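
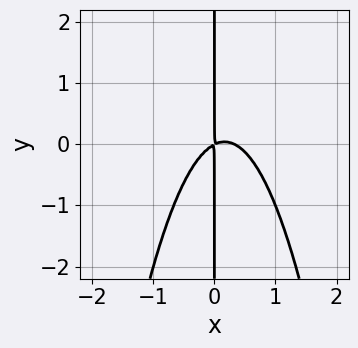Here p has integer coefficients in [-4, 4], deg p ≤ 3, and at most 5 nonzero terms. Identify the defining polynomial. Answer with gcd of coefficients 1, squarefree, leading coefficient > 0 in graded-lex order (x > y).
3*x^3 - x^2 + 2*x*y

deg p = 3. A generic line meets the curve in up to 3 points.
Checking where it meets the axes: the visible y-axis segment lies entirely on the curve.
Assembling these constraints gives the stated polynomial.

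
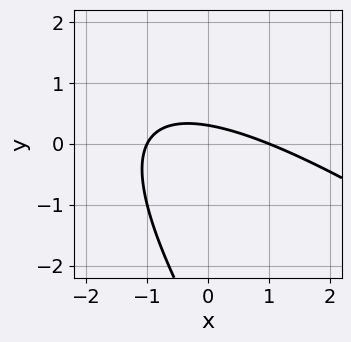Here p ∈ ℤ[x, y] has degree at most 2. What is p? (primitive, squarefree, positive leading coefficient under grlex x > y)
1. deg p = 2. No degree-1 curve has this shape.
2. Observable constraints: among the integer gridlines, it crosses the x-axis at x ∈ {-1, 1}.
3. Fitting integer coefficients to these (and the overall shape) gives p.

x^2 + 2*x*y + y^2 + 3*y - 1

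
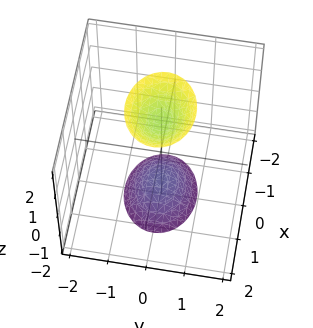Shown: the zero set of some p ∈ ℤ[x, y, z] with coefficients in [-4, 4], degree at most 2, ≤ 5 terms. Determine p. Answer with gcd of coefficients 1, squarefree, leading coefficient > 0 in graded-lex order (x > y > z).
2*x^2 + 3*y^2 - z^2 + 2

There are 2 components. They look like related sheets of one shape, so recover p as a whole.
deg p = 2. Two sheets facing apart; a quadric.
Symmetries: it's symmetric under y → −y, forcing even powers of y; mirror symmetry x ↦ −x ⇒ only even powers of x; it's symmetric under z → −z, forcing even powers of z.
Checking where it meets the axes: the surface avoids every integer x-axis point in the box; the surface avoids every integer y-axis point in the box.
Assembling these constraints gives the stated polynomial.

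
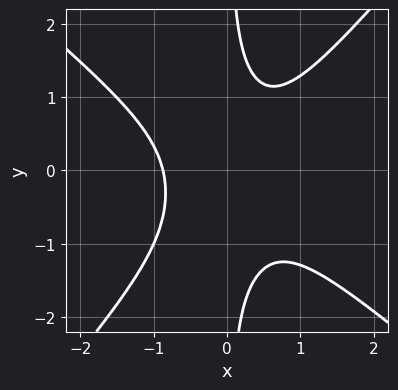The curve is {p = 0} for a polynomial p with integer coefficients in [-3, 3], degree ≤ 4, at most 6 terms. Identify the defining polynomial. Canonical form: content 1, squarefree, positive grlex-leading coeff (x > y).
3*x^3 + x^2*y - 3*x*y^2 - x*y + 2

1. Degree: no degree-2 curve has this shape, so deg p = 3.
2. Observable constraints: no y-intercept at any integer in the box.
3. Fitting integer coefficients to these (and the overall shape) gives p.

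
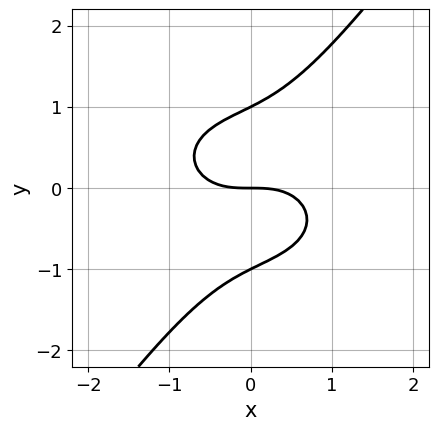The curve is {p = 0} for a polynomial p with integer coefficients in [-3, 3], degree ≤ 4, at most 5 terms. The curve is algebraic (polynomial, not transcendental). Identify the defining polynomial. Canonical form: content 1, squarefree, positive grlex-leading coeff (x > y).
First, deg p = 3. No degree-2 curve has this shape.
Next, from the axis intercepts and sections: the y-axis gridline crossings are at y ∈ {-1, 0, 1}; it meets the x-axis at x = 0 (among the integer gridlines).
Finally, the integer polynomial consistent with all of this is the stated p.

2*x^3 + 3*x*y^2 - 3*y^3 + 3*y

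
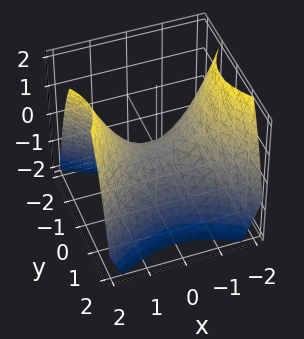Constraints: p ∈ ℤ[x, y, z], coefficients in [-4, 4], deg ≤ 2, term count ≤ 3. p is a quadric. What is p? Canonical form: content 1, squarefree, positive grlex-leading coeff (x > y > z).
1. deg p = 2.
2. Symmetries: the y ↦ −y reflection is a symmetry, so y appears only in even powers; the x ↦ −x reflection is a symmetry, so x appears only in even powers.
3. Against the integer gridlines: one x-axis crossing is at x = 0; it meets the z-axis at z = 0 (among the integer gridlines).
4. Putting this together gives p.

2*x^2 - 3*y^2 - 3*z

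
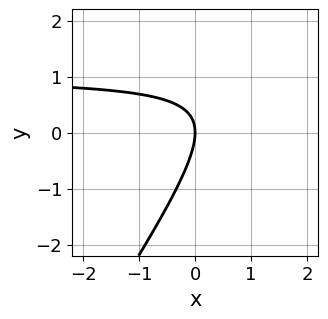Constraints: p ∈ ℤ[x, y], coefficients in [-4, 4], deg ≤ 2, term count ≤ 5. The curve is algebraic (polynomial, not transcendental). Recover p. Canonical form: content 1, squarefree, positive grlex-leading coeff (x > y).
3*x*y - 2*y^2 - 3*x

(a) deg p = 2. No degree-1 curve has this shape.
(b) Checking where it meets the axes: it crosses the x-axis at the gridline x = 0; one y-axis crossing is at y = 0.
(c) Assembling these constraints gives the stated polynomial.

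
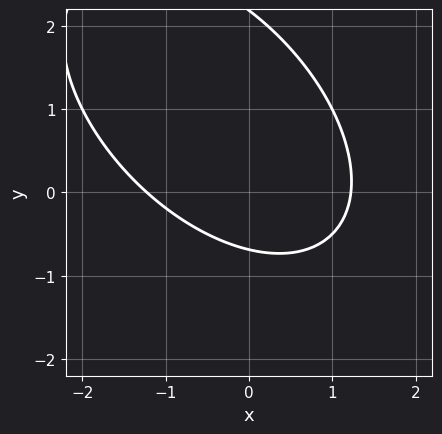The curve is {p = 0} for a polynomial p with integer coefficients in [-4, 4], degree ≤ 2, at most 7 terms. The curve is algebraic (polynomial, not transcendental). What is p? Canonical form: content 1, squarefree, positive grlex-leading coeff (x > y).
2*x^2 + 2*x*y + 2*y^2 - 3*y - 3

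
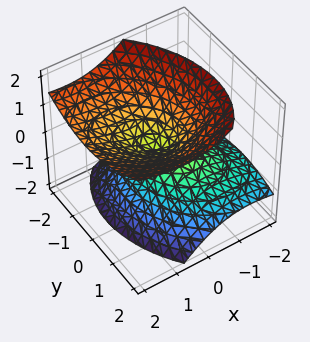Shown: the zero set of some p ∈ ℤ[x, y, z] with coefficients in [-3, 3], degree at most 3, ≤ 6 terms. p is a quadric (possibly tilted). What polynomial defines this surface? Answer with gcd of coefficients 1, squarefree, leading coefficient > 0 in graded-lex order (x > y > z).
2*x^2 + x*y - 3*x*z + 2*y^2 - 3*z^2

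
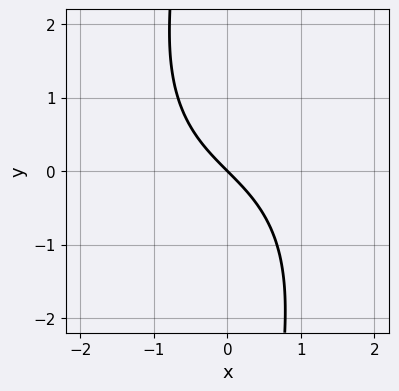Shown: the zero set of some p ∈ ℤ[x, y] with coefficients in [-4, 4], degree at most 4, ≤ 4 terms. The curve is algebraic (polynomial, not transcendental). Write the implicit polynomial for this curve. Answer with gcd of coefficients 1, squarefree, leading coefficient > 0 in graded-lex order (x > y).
x^3 + x*y^2 + 3*x + 3*y

First, degree: a generic line meets the curve in up to 3 points, so deg p = 3.
Then, checking where it meets the axes: it meets the y-axis at y = 0 (among the integer gridlines); one x-axis crossing is at x = 0.
Finally, the integer polynomial consistent with all of this is the stated p.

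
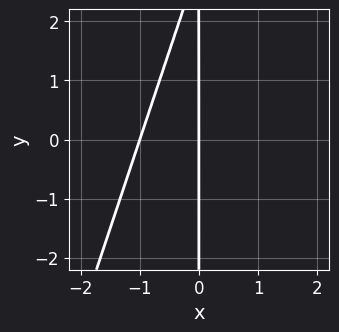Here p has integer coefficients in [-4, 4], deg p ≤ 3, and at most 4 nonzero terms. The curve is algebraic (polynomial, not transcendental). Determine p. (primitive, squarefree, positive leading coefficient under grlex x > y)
3*x^2 - x*y + 3*x

Degree: a generic line meets the curve in up to 2 points, so deg p = 2.
From the visible intercepts: among the integer gridlines, it crosses the x-axis at x ∈ {-1, 0}; the visible y-axis segment lies entirely on the curve.
These observations pin down the coefficients.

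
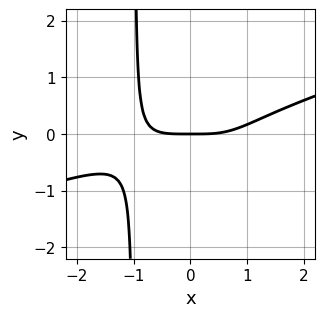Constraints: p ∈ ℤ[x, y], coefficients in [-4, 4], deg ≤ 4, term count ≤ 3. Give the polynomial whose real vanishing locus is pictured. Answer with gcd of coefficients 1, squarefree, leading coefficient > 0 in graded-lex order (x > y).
x^4 - 3*x^3*y - 3*y

First, the degree is 4 — a generic line meets the curve in up to 4 points.
Then, from the visible intercepts: it meets the y-axis at y = 0 (among the integer gridlines); it crosses the x-axis at the gridline x = 0.
Finally, fitting integer coefficients to these (and the overall shape) gives p.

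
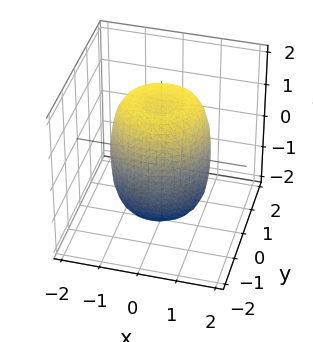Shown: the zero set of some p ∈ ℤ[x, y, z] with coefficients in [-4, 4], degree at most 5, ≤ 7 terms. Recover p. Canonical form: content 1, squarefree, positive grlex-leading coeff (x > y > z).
1. The degree is 4 — a generic line meets the surface in up to 4 points.
2. Symmetries: the surface is invariant under rotation about z: p = q(x² + y², z).
3. From the visible intercepts: a circular section at z = 0 has radius between 1 and 2.
4. Putting this together gives p.

2*x^4 + 4*x^2*y^2 + 2*y^4 - 2*x^2 - 2*y^2 + z^2 - 2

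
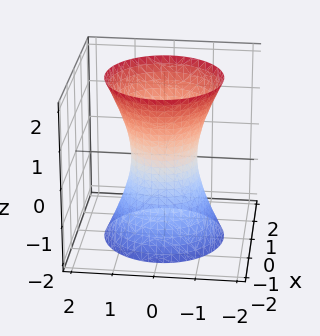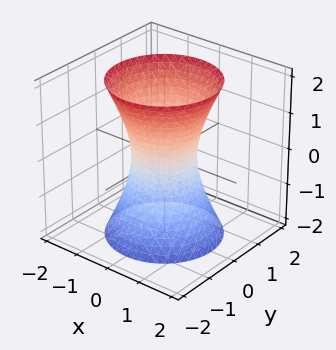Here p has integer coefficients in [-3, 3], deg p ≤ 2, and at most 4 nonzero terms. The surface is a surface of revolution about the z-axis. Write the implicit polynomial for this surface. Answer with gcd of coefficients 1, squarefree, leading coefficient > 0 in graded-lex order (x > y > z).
1. deg p = 2. A generic line meets the surface in up to 2 points.
2. Symmetries: every cross-section ⟂ z is a circle, so x, y appear only via x² + y².
3. Checking where it meets the axes: a circular section at z = -2 has radius between 1 and 2; no z-intercept at any integer in the box.
4. Assembling these constraints gives the stated polynomial.

3*x^2 + 3*y^2 - z^2 - 2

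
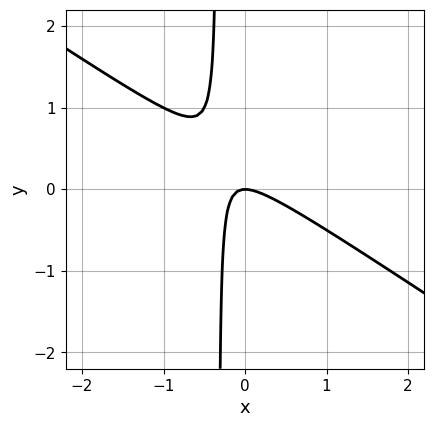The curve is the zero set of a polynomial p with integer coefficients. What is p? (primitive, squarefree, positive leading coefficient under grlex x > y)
1. The degree is 2 — a generic line meets the curve in up to 2 points.
2. From the axis intercepts and sections: one x-axis crossing is at x = 0; one y-axis crossing is at y = 0.
3. Solving for integer coefficients yields p as stated.

2*x^2 + 3*x*y + y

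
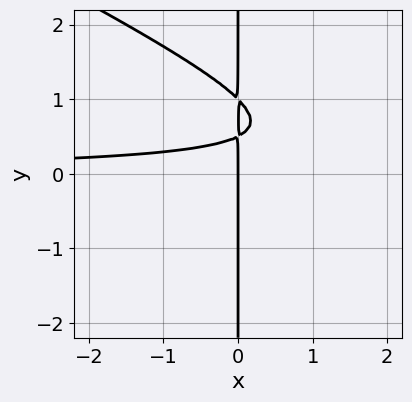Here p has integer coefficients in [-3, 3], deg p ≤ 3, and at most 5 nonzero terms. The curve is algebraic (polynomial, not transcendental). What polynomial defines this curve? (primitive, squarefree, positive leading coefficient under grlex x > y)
x^2*y + 2*x*y^2 - 3*x*y + x

1. deg p = 3. The shape is more complex than any degree-2 curve.
2. From the visible intercepts: the visible y-axis segment lies entirely on the curve; one x-axis crossing is at x = 0.
3. These observations pin down the coefficients.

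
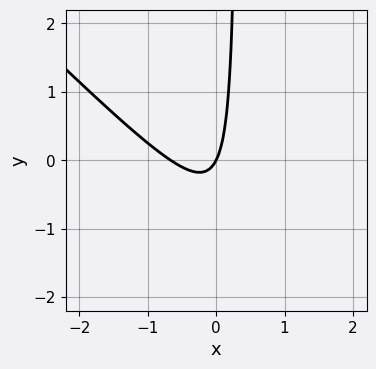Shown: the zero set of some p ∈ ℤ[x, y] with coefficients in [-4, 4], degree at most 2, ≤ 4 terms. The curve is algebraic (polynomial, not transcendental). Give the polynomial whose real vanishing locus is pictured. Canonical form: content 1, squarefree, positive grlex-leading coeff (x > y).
3*x^2 + 3*x*y + 2*x - y

First, deg p = 2.
Then, observable constraints: it meets the x-axis at x = 0 (among the integer gridlines); it meets the y-axis at y = 0 (among the integer gridlines).
Finally, these observations pin down the coefficients.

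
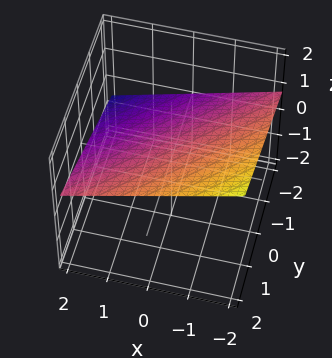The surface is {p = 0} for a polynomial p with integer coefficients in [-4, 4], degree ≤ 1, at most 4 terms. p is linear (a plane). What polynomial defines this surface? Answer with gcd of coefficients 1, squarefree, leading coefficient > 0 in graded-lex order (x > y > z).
1. deg p = 1.
2. Observable constraints: it meets the y-axis at y = -2 (among the integer gridlines); it crosses the x-axis at the gridline x = 2.
3. The integer polynomial consistent with all of this is the stated p.

x - y + 3*z - 2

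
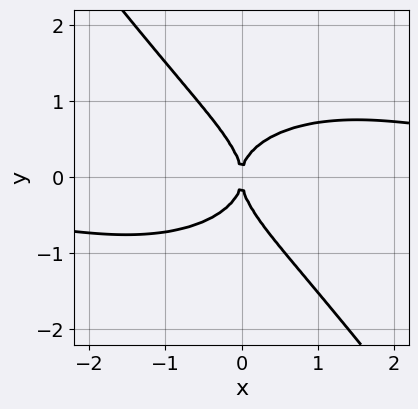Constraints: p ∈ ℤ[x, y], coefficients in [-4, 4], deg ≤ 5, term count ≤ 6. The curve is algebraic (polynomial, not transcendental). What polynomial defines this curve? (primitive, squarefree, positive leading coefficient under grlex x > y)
(a) deg p = 4.
(b) Reading off the gridlines: it crosses the y-axis at the gridline y = 0; it crosses the x-axis at the gridline x = 0.
(c) Together with the visible shape, these determine p as stated.

x^3*y + 2*x*y^3 + 2*y^4 - 2*x^2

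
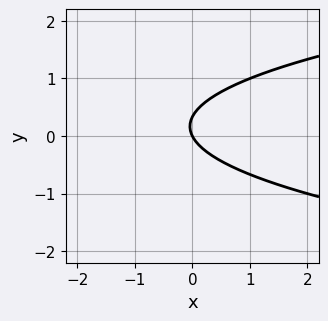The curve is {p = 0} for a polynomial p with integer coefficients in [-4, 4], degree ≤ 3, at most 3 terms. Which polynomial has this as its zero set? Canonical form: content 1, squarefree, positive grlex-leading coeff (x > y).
3*y^2 - 2*x - y

First, degree: no degree-1 curve has this shape, so deg p = 2.
Then, from the visible intercepts: it meets the x-axis at x = 0 (among the integer gridlines); one y-axis crossing is at y = 0.
Finally, the integer polynomial consistent with all of this is the stated p.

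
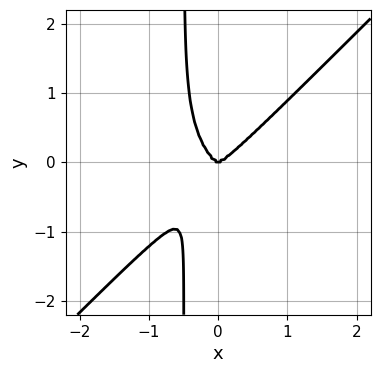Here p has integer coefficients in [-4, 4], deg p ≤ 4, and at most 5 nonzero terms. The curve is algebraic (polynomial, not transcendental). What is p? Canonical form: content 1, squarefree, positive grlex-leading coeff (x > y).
The degree is 4 — the shape is more complex than any degree-3 curve.
Against the integer gridlines: it meets the y-axis at y = 0 (among the integer gridlines); it crosses the x-axis at the gridline x = 0.
Together with the visible shape, these determine p as stated.

3*x^4 - x^3*y - 2*x*y^3 - y^3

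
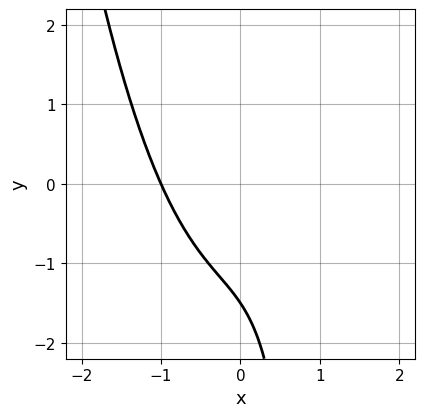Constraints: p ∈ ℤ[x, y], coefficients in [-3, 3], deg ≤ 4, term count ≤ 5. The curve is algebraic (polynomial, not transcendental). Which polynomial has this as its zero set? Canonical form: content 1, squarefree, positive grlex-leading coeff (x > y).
3*x^3 - 2*x*y + 2*y + 3

First, deg p = 3.
Next, reading off the gridlines: it crosses the x-axis at the gridline x = -1.
Finally, solving for integer coefficients yields p as stated.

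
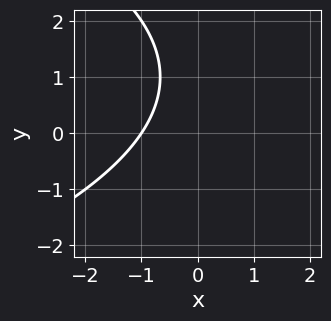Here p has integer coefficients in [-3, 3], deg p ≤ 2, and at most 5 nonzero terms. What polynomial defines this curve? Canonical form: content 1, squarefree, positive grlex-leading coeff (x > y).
(a) The degree is 2 — a generic line meets the curve in up to 2 points.
(b) Observable constraints: it meets the x-axis at x = -1 (among the integer gridlines); no y-intercept at any integer in the box.
(c) Solving for integer coefficients yields p as stated.

y^2 + 3*x - 2*y + 3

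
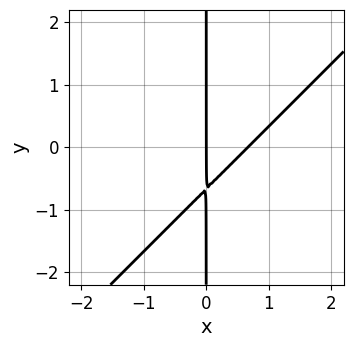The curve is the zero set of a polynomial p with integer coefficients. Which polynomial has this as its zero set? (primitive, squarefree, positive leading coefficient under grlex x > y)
First, the degree is 2 — no degree-1 curve has this shape.
Then, observable constraints: it meets the x-axis at x = 0 (among the integer gridlines); the visible y-axis segment lies entirely on the curve.
Finally, matching integer coefficients to the picture gives p.

3*x^2 - 3*x*y - 2*x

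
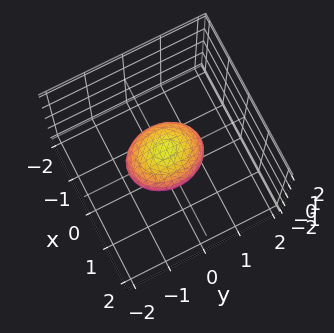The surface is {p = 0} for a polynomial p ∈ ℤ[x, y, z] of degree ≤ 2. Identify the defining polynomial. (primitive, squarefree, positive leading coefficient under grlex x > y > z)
3*x^2 + 2*y^2 + 3*z^2 - 2

The degree is 2 — a closed, bounded, convex surface; a quadric.
Symmetries: mirror symmetry z ↦ −z ⇒ only even powers of z; mirror symmetry x ↦ −x ⇒ only even powers of x; mirror symmetry y ↦ −y ⇒ only even powers of y.
Checking where it meets the axes: among the integer gridlines, it crosses the y-axis at y ∈ {-1, 1}.
Together with the visible shape, these determine p as stated.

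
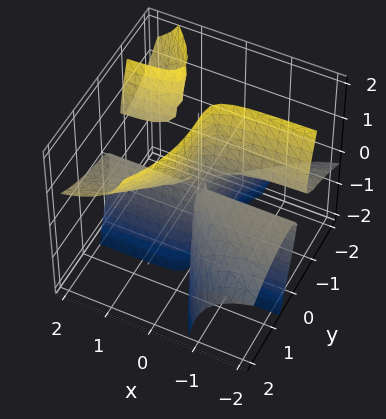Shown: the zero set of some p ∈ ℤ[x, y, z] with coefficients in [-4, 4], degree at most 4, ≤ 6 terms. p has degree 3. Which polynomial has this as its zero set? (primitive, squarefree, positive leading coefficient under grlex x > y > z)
3*x*y*z + x*z^2 - y^3 - x*y

(a) There are 2 components. Treating them together as one polynomial.
(b) deg p = 3. A generic line meets the surface in up to 3 points.
(c) Checking where it meets the axes: every point of the x-axis in the box is on the surface; one y-axis crossing is at y = 0; the visible z-axis segment lies entirely on the surface.
(d) Together with the visible shape, these determine p as stated.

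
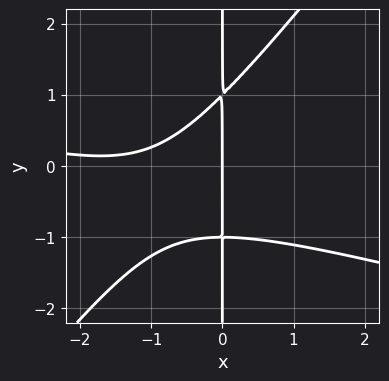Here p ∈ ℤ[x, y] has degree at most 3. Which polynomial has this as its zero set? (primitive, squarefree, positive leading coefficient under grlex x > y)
x^3 + 3*x^2*y - 3*x*y^2 + 3*x^2 + 3*x

The degree is 3 — the shape is more complex than any degree-2 curve.
Observable constraints: one x-axis crossing is at x = 0; the visible y-axis segment lies entirely on the curve.
Assembling these constraints gives the stated polynomial.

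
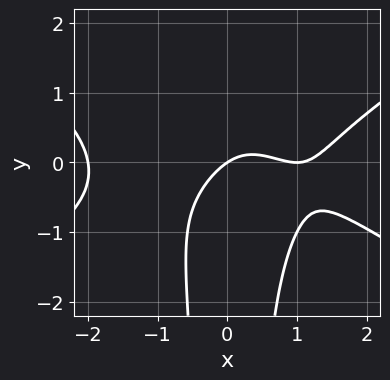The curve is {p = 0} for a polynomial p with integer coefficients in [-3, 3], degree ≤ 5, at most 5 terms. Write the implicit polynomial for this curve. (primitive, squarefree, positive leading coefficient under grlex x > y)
x^4 - 3*x^2*y^2 - 3*x^2 + 2*x - 3*y

(a) The degree is 4 — a generic line meets the curve in up to 4 points.
(b) Checking where it meets the axes: it crosses the y-axis at the gridline y = 0; among the integer gridlines, it crosses the x-axis at x ∈ {-2, 0, 1}.
(c) Matching integer coefficients to the picture gives p.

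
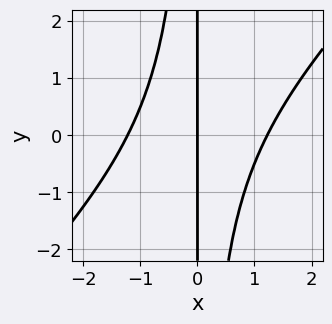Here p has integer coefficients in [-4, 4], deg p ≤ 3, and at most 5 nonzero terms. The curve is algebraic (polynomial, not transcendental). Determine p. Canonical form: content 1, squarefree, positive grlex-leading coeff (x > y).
2*x^3 - 2*x^2*y - 3*x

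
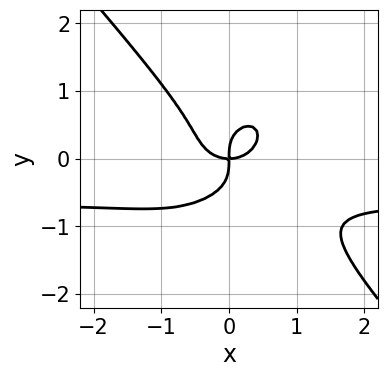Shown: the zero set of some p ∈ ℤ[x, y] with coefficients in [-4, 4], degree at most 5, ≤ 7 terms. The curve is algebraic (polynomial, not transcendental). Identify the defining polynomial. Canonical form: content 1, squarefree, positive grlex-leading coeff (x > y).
First, degree: the shape is more complex than any degree-3 curve, so deg p = 4.
Next, against the integer gridlines: one y-axis crossing is at y = 0; it crosses the x-axis at the gridline x = 0.
Finally, these observations pin down the coefficients.

3*x^3*y + x*y^3 + 3*y^4 + 2*x^3 - 2*x*y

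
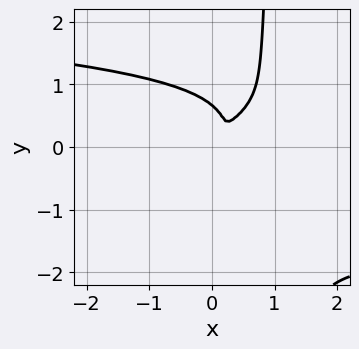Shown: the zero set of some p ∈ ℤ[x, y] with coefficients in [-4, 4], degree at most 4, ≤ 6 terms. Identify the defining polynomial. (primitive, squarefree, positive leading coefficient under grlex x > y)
3*x*y^3 - 3*y^3 + 2*x^2 - 3*x*y + 2*y^2

1. Degree: no degree-3 curve has this shape, so deg p = 4.
2. Putting this together gives p.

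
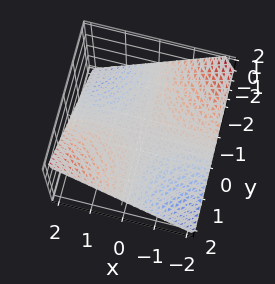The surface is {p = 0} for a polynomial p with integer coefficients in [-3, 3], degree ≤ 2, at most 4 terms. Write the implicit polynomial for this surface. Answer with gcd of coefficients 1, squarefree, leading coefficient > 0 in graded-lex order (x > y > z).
deg p = 2.
From the visible intercepts: every point of the y-axis in the box is on the surface; the visible x-axis segment lies entirely on the surface; it meets the z-axis at z = 0 (among the integer gridlines).
Solving for integer coefficients yields p as stated.

x*y - 2*z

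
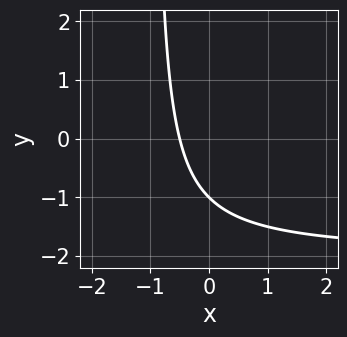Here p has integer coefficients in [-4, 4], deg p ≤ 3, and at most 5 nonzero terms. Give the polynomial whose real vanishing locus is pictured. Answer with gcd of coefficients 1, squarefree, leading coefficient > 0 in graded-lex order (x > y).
x*y + 2*x + y + 1

(a) The degree is 2 — a generic line meets the curve in up to 2 points.
(b) Reading off the gridlines: one y-axis crossing is at y = -1.
(c) Fitting integer coefficients to these (and the overall shape) gives p.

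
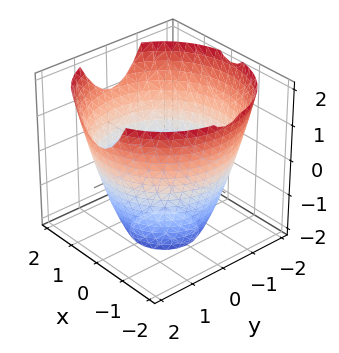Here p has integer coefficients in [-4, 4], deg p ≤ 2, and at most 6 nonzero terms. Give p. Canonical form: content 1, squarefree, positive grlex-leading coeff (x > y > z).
x^2 + y^2 - z - 3

First, degree: the shape is more complex than any degree-1 surface, so deg p = 2.
Then, symmetry: the surface is invariant under rotation about z: p = q(x² + y², z).
Next, from the axis intercepts and sections: a circular section at z = 0 has radius between 1 and 2; no z-intercept at any integer in the box.
Finally, these observations pin down the coefficients.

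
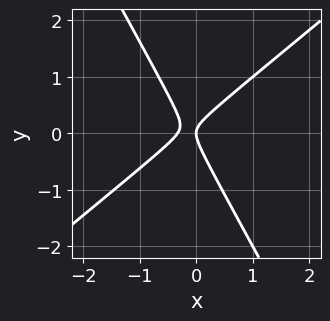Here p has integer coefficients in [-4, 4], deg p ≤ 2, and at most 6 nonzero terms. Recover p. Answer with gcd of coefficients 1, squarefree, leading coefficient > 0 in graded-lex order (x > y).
3*x^2 - 2*x*y - 2*y^2 + x

1. deg p = 2. No degree-1 curve has this shape.
2. Observable constraints: it crosses the x-axis at the gridline x = 0; it crosses the y-axis at the gridline y = 0.
3. Solving for integer coefficients yields p as stated.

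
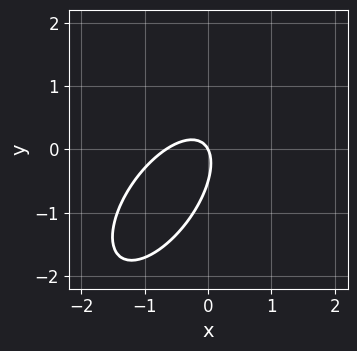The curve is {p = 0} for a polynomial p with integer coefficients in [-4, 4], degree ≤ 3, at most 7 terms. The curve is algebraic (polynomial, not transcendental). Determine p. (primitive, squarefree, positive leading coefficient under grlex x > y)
3*x^2 - 3*x*y + 2*y^2 + 2*x + y

(a) Degree: the shape is more complex than any degree-1 curve, so deg p = 2.
(b) Reading off the gridlines: it crosses the x-axis at the gridline x = 0; it meets the y-axis at y = 0 (among the integer gridlines).
(c) Matching integer coefficients to the picture gives p.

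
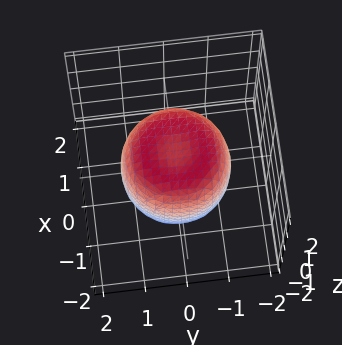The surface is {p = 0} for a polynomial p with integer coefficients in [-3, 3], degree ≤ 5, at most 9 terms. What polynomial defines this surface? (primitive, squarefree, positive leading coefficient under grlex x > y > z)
First, the degree is 4 — no degree-3 surface has this shape.
Next, by symmetry, the z-axis is an axis of rotation, so x and y enter only as x² + y².
Then, observable constraints: a circular section at z = -1 has radius exactly 1; the z-axis gridline crossings are at z ∈ {-1, 1}.
Finally, matching integer coefficients to the picture gives p.

x^4 + 2*x^2*y^2 + y^4 - x^2 - y^2 + z^2 - 1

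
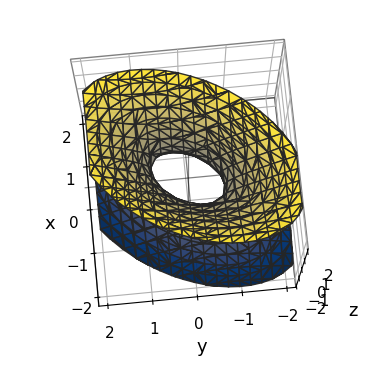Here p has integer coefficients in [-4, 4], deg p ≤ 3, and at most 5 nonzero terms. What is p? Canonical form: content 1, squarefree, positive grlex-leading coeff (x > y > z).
3*x^2 - 2*x*y + 2*y^2 - 2*z^2 - 1

(a) Degree: no degree-1 surface has this shape, so deg p = 2.
(b) Checking where it meets the axes: it misses every integer gridline on the z-axis.
(c) Fitting integer coefficients to these (and the overall shape) gives p.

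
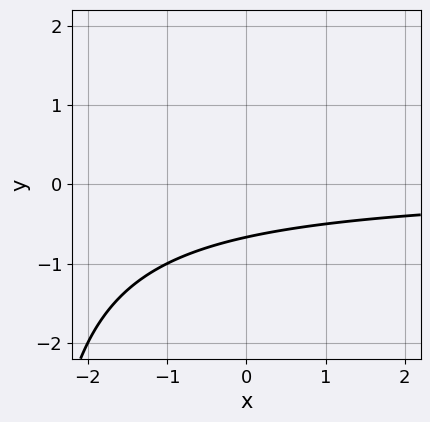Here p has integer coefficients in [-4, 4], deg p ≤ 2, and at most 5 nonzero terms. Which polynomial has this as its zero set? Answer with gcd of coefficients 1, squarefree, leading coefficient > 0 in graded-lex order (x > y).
First, the degree is 2 — a generic line meets the curve in up to 2 points.
Then, from the axis intercepts and sections: it misses every integer gridline on the x-axis.
Finally, putting this together gives p.

x*y + 3*y + 2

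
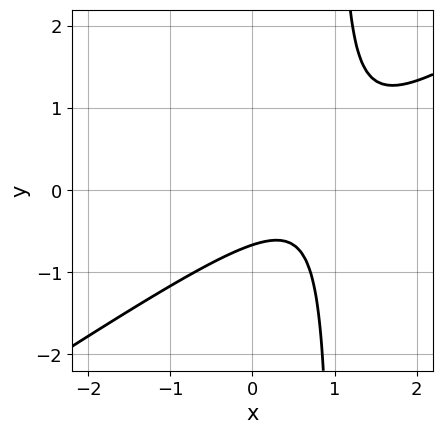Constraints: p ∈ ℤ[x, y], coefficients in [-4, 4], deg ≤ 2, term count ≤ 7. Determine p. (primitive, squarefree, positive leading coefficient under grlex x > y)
1. Degree: no degree-1 curve has this shape, so deg p = 2.
2. Observable constraints: the curve avoids every integer x-axis point in the box.
3. Matching integer coefficients to the picture gives p.

2*x^2 - 3*x*y - 3*x + 3*y + 2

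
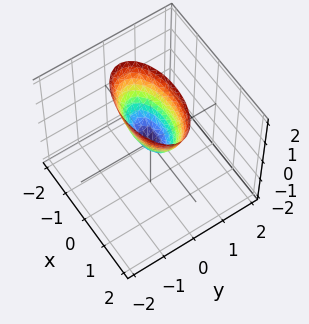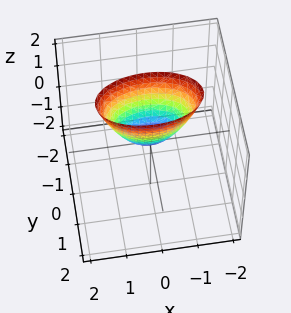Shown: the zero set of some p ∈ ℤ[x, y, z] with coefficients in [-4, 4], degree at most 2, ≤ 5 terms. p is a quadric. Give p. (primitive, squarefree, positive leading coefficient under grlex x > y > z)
First, deg p = 2. A single bowl opening along one axis; a quadric.
Next, symmetries: it's symmetric under y → −y, forcing even powers of y; mirror symmetry x ↦ −x ⇒ only even powers of x.
Next, reading off the gridlines: one z-axis crossing is at z = 0; one y-axis crossing is at y = 0.
Finally, the integer polynomial consistent with all of this is the stated p.

x^2 + 3*y^2 - z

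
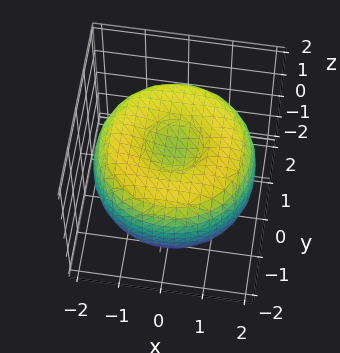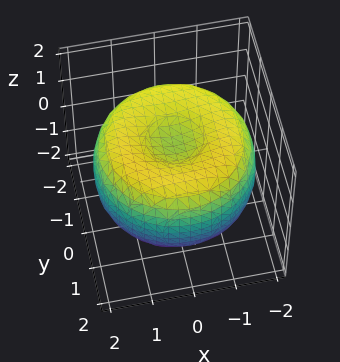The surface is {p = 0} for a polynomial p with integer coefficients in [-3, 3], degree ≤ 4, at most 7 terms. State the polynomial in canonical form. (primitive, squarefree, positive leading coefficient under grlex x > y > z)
1. The degree is 4 — the shape is more complex than any degree-3 surface.
2. Symmetry: the surface is invariant under rotation about z: p = q(x² + y², z).
3. Observable constraints: a circular section at z = -1 has radius between 0 and 1.
4. Fitting integer coefficients to these (and the overall shape) gives p.

x^4 + 2*x^2*y^2 + y^4 - 3*x^2 - 3*y^2 + 3*z^2 - 2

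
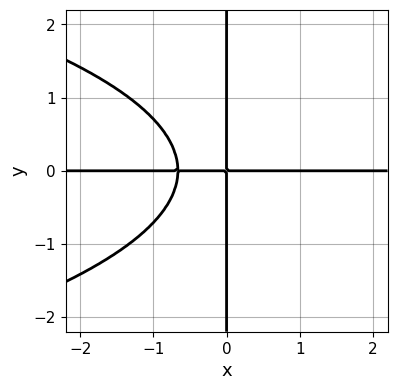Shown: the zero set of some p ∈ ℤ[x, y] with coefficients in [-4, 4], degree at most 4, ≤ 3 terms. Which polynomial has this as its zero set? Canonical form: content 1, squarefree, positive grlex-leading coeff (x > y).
2*x*y^3 + 3*x^2*y + 2*x*y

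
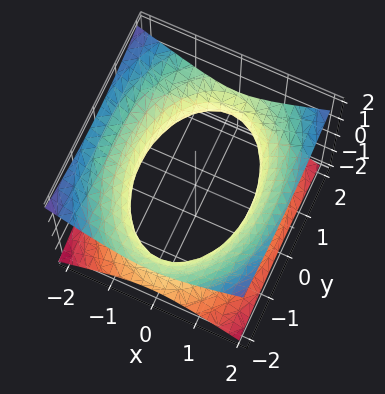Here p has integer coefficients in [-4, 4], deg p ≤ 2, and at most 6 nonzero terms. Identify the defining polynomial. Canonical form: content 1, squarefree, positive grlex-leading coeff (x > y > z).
2*x^2 + y^2 - 3*z^2 - 3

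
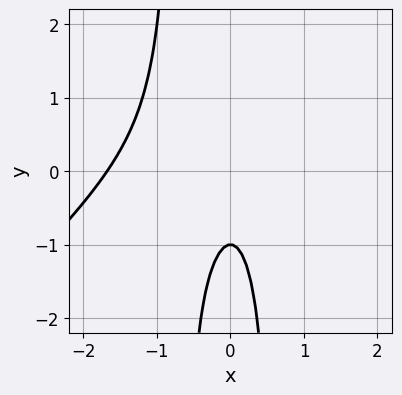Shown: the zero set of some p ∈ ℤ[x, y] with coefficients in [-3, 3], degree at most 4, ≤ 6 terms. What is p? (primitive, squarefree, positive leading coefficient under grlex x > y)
2*x^3 - 2*x^2*y + 3*x^2 + y + 1

First, the degree is 3 — no degree-2 curve has this shape.
Then, from the visible intercepts: one y-axis crossing is at y = -1.
Finally, solving for integer coefficients yields p as stated.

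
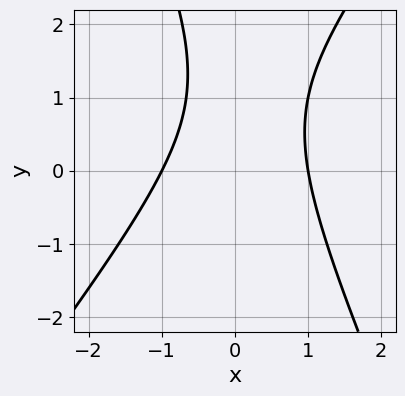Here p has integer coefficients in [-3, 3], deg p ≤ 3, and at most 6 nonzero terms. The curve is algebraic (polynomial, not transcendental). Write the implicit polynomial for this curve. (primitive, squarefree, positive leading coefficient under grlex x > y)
3*x^2 - x*y - y^2 + 2*y - 3

First, degree: the shape is more complex than any degree-1 curve, so deg p = 2.
Next, from the axis intercepts and sections: no y-intercept at any integer in the box; the x-axis gridline crossings are at x ∈ {-1, 1}.
Finally, these observations pin down the coefficients.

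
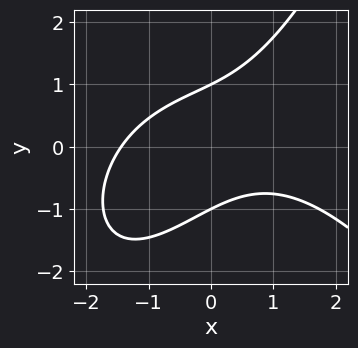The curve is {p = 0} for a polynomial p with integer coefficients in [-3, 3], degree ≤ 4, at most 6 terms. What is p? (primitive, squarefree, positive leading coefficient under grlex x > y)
Degree: a generic line meets the curve in up to 3 points, so deg p = 3.
Checking where it meets the axes: among the integer gridlines, it crosses the y-axis at y ∈ {-1, 1}.
The integer polynomial consistent with all of this is the stated p.

x^3 + 3*x*y - 3*y^2 + 3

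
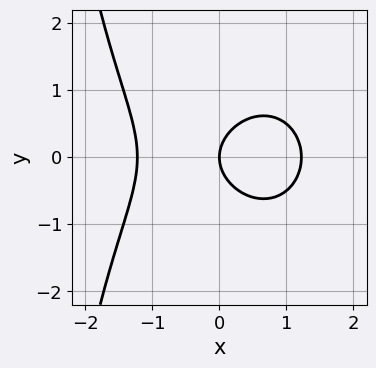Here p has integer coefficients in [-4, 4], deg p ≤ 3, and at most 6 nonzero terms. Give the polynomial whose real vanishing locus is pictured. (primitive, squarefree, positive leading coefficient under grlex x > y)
The degree is 3 — a generic line meets the curve in up to 3 points.
Symmetries: it's symmetric under y → −y, forcing even powers of y.
Against the integer gridlines: one x-axis crossing is at x = 0; one y-axis crossing is at y = 0.
The integer polynomial consistent with all of this is the stated p.

2*x^3 + x*y^2 + 3*y^2 - 3*x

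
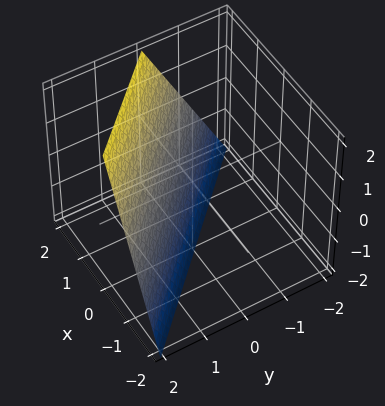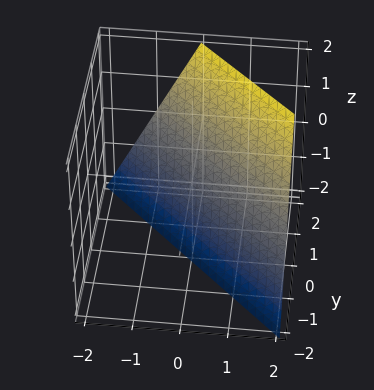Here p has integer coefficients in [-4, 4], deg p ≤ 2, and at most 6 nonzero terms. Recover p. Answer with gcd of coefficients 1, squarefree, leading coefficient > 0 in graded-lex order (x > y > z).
(a) deg p = 1.
(b) From the axis intercepts and sections: it meets the z-axis at z = -2 (among the integer gridlines); it crosses the x-axis at the gridline x = 1; one y-axis crossing is at y = 1.
(c) Putting this together gives p.

2*x + 2*y - z - 2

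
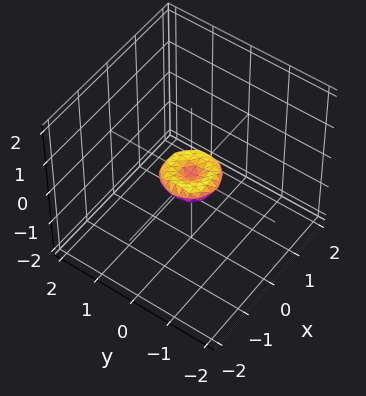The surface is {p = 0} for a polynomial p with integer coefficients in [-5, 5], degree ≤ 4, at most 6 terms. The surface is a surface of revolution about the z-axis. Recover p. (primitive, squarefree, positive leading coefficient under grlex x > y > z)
(a) The degree is 4 — no degree-3 surface has this shape.
(b) Symmetries: rotational symmetry about the z-axis ⇒ p depends on x, y only through x² + y².
(c) Observable constraints: a circular section at z = 0 has radius between 0 and 1; it crosses the z-axis at the gridline z = 0.
(d) Solving for integer coefficients yields p as stated.

2*x^4 + 4*x^2*y^2 + 2*y^4 - x^2 - y^2 + 3*z^2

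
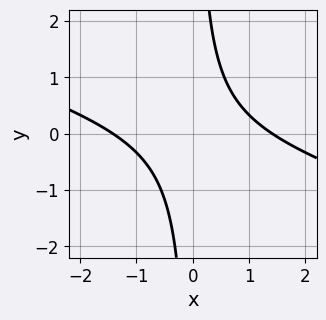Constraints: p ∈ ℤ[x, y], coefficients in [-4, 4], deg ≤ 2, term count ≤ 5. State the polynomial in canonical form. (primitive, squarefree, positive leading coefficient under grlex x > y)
The degree is 2 — a generic line meets the curve in up to 2 points.
From the visible intercepts: it misses every integer gridline on the y-axis.
Together with the visible shape, these determine p as stated.

x^2 + 3*x*y - 2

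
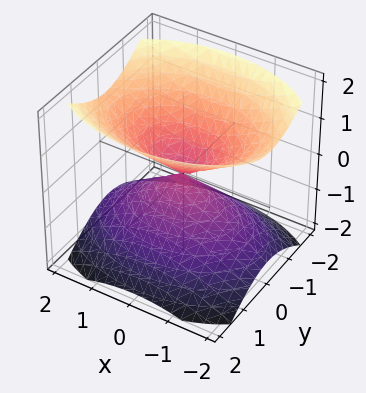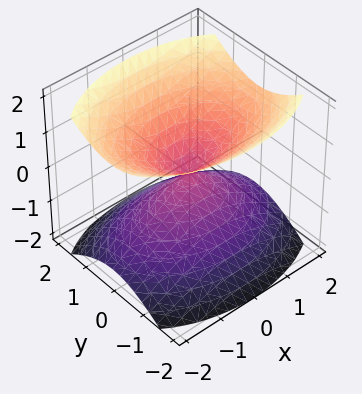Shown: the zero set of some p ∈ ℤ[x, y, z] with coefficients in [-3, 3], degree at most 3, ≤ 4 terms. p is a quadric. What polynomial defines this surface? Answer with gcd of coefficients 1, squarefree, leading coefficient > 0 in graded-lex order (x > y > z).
There are 2 components.
The degree is 2 — a double cone through the origin; a quadric.
Symmetries: mirror symmetry z ↦ −z ⇒ only even powers of z; it's symmetric under y → −y, forcing even powers of y; it's symmetric under x → −x, forcing even powers of x.
From the axis intercepts and sections: it crosses the x-axis at the gridline x = 0; it meets the z-axis at z = 0 (among the integer gridlines); one y-axis crossing is at y = 0.
Fitting integer coefficients to these (and the overall shape) gives p.

x^2 + 2*y^2 - 2*z^2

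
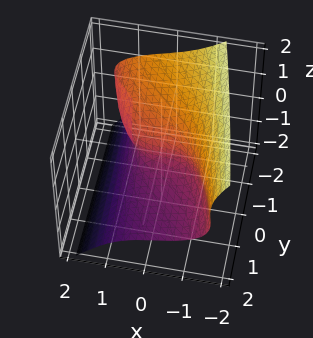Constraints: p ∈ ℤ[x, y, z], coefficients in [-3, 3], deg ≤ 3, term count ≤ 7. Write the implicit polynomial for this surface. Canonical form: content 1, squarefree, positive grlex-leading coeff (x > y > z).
x^3 + 3*x*z^2 + 3*z^3 + y*z + 2*y

1. The degree is 3 — a generic line meets the surface in up to 3 points.
2. Against the integer gridlines: it meets the z-axis at z = 0 (among the integer gridlines); it meets the x-axis at x = 0 (among the integer gridlines); one y-axis crossing is at y = 0.
3. Together with the visible shape, these determine p as stated.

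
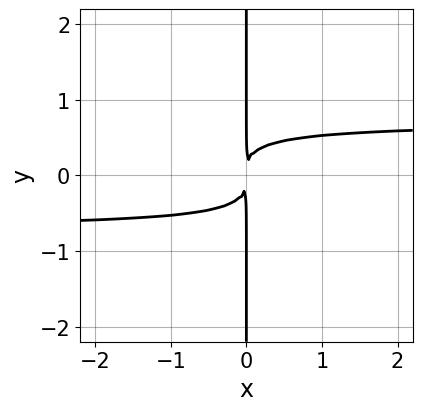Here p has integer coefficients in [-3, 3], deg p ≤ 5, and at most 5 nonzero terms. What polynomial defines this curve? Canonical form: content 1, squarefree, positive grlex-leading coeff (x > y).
2*x^2*y^2 + 3*x*y^3 - x^2

1. Degree: no degree-3 curve has this shape, so deg p = 4.
2. Checking where it meets the axes: the visible y-axis segment lies entirely on the curve.
3. The integer polynomial consistent with all of this is the stated p.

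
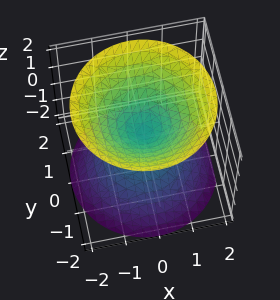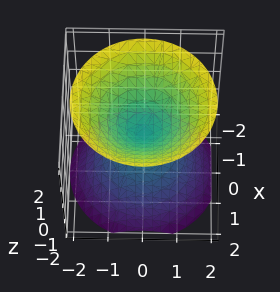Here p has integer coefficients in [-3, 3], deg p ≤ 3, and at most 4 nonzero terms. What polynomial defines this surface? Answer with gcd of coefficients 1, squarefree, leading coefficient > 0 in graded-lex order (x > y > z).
First, there are 2 components. They look like related sheets of one shape, so recover p as a whole.
Next, deg p = 2. A double cone through the origin; a quadric.
Then, by symmetry, every cross-section ⟂ z is a circle, so x, y appear only via x² + y²; the z ↦ −z reflection is a symmetry, so z appears only in even powers.
Next, from the visible intercepts: it meets the x-axis at x = 0 (among the integer gridlines); a circular section at z = -1 has radius exactly 1.
Finally, putting this together gives p.

x^2 + y^2 - z^2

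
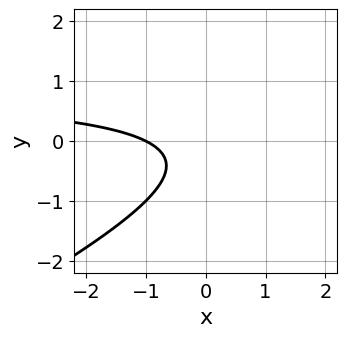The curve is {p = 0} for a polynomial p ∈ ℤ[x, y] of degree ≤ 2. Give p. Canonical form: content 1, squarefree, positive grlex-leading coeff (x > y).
x*y - 2*y^2 - x - y - 1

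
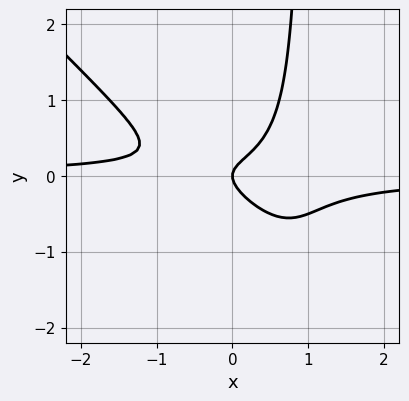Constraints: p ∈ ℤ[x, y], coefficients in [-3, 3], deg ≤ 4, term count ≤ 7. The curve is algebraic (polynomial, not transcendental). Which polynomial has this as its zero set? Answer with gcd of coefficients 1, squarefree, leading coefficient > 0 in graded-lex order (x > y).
(a) The degree is 3 — the shape is more complex than any degree-2 curve.
(b) From the visible intercepts: it crosses the x-axis at the gridline x = 0; it meets the y-axis at y = 0 (among the integer gridlines).
(c) Fitting integer coefficients to these (and the overall shape) gives p.

3*x^2*y + 3*x*y^2 - x*y - 3*y^2 + x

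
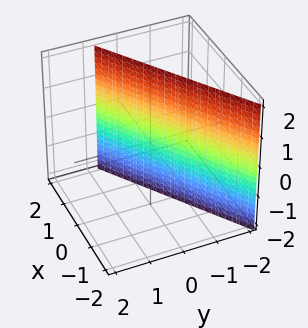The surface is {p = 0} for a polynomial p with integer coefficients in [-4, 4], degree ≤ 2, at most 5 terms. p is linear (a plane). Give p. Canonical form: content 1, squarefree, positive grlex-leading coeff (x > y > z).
2*x - 3*y - 2

1. The degree is 1 — every cross-section is a straight line — this is a plane.
2. Checking where it meets the axes: no z-intercept at any integer in the box; it crosses the x-axis at the gridline x = 1.
3. Matching integer coefficients to the picture gives p.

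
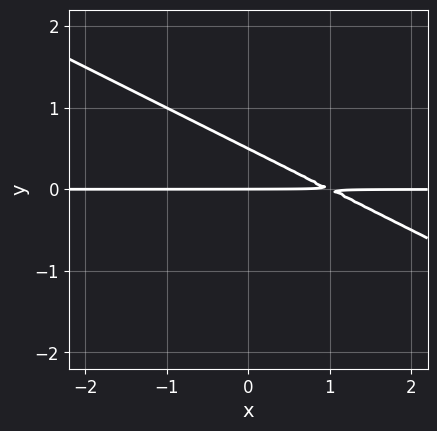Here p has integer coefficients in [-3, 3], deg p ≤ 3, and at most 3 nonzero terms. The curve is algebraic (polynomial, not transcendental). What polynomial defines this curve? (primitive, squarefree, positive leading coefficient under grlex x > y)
x*y + 2*y^2 - y

deg p = 2. A generic line meets the curve in up to 2 points.
Observable constraints: the visible x-axis segment lies entirely on the curve; it crosses the y-axis at the gridline y = 0.
Matching integer coefficients to the picture gives p.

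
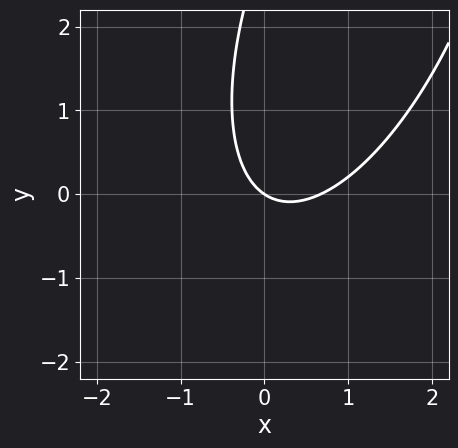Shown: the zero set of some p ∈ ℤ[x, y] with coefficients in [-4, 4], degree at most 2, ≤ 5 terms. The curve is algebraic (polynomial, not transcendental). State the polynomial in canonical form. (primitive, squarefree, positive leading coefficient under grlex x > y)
(a) Degree: the shape is more complex than any degree-1 curve, so deg p = 2.
(b) Reading off the gridlines: one y-axis crossing is at y = 0; it meets the x-axis at x = 0 (among the integer gridlines).
(c) Solving for integer coefficients yields p as stated.

3*x^2 - 2*x*y + y^2 - 2*x - 3*y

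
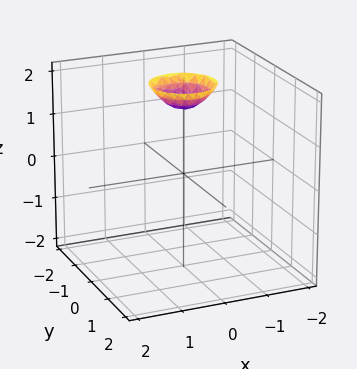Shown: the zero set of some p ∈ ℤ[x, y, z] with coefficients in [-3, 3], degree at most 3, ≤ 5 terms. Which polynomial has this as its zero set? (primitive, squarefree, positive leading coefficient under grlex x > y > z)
2*x^2 + 2*y^2 - 2*z + 3

1. Degree: a generic line meets the surface in up to 2 points, so deg p = 2.
2. Symmetries: rotational symmetry about the z-axis ⇒ p depends on x, y only through x² + y².
3. Checking where it meets the axes: a circular section at z = 2 has radius between 0 and 1; no y-intercept at any integer in the box.
4. The integer polynomial consistent with all of this is the stated p.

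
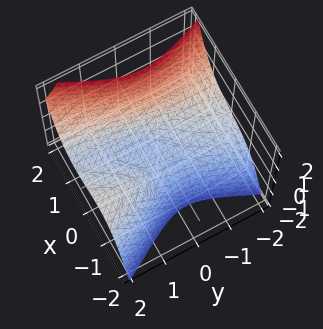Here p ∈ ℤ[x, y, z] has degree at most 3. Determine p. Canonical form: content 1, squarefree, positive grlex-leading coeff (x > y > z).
3*x^3 - 2*y^2*z - 2*x*y - 3*z - 2

Degree: no degree-2 surface has this shape, so deg p = 3.
From the axis intercepts and sections: no y-intercept at any integer in the box.
The integer polynomial consistent with all of this is the stated p.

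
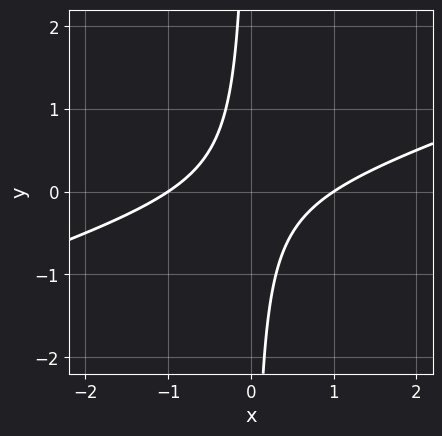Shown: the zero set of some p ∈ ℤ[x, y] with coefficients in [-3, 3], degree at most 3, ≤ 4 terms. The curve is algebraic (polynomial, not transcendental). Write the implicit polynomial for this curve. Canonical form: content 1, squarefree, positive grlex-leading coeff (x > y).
Degree: the shape is more complex than any degree-1 curve, so deg p = 2.
Checking where it meets the axes: among the integer gridlines, it crosses the x-axis at x ∈ {-1, 1}; it misses every integer gridline on the y-axis.
These observations pin down the coefficients.

x^2 - 3*x*y - 1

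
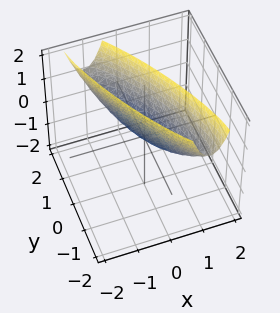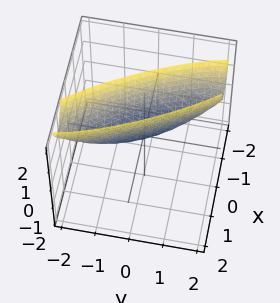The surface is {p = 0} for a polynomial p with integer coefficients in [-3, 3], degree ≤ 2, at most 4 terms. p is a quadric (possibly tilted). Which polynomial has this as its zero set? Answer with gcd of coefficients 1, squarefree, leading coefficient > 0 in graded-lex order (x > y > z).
First, degree: no degree-1 surface has this shape, so deg p = 2.
Next, from the axis intercepts and sections: it meets the z-axis at z = 0 (among the integer gridlines); it meets the x-axis at x = 0 (among the integer gridlines).
Finally, together with the visible shape, these determine p as stated.

3*x^2 + 3*x*y + y^2 - z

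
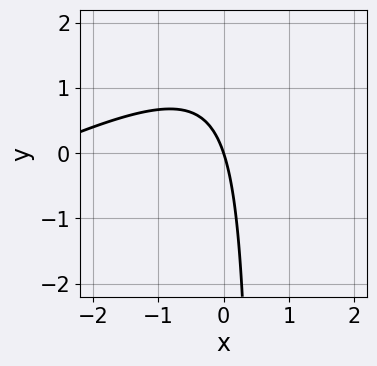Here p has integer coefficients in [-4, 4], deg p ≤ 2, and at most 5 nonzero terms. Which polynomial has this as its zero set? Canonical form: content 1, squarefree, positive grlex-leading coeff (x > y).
Degree: no degree-1 curve has this shape, so deg p = 2.
Checking where it meets the axes: one x-axis crossing is at x = 0; it meets the y-axis at y = 0 (among the integer gridlines).
The integer polynomial consistent with all of this is the stated p.

x^2 - 2*x*y + 3*x + y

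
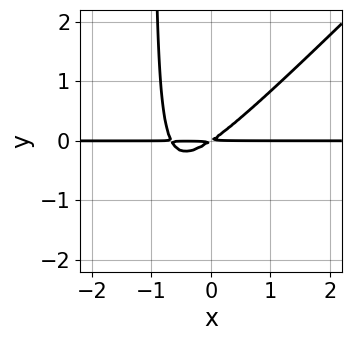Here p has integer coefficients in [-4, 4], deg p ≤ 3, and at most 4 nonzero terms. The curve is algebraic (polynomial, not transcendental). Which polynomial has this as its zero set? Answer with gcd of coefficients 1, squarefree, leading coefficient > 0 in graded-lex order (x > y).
3*x^2*y - 3*x*y^2 + 2*x*y - 3*y^2

1. deg p = 3. A generic line meets the curve in up to 3 points.
2. Against the integer gridlines: every point of the x-axis in the box is on the curve.
3. Putting this together gives p.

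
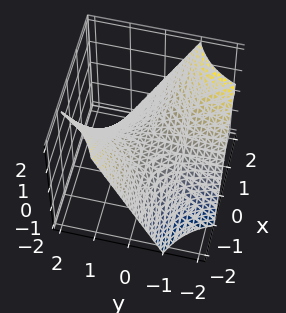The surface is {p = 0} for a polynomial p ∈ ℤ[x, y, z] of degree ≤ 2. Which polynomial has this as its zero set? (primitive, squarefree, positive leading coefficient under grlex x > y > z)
x*y + z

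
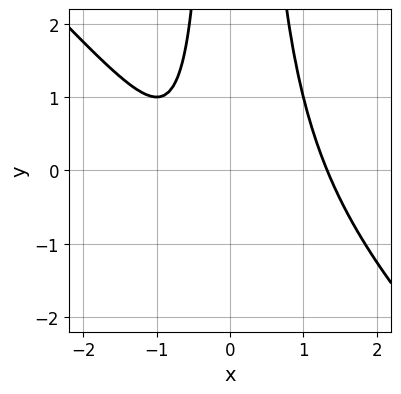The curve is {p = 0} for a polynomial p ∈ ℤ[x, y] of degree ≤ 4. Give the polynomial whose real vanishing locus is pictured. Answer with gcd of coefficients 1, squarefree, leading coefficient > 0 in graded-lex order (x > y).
(a) The degree is 3 — the shape is more complex than any degree-2 curve.
(b) From the axis intercepts and sections: no y-intercept at any integer in the box.
(c) Assembling these constraints gives the stated polynomial.

x^3 + x^2*y - x - 1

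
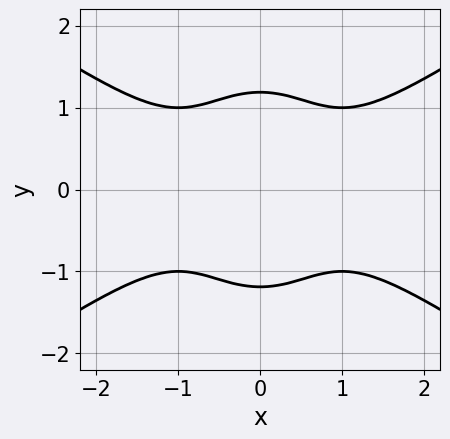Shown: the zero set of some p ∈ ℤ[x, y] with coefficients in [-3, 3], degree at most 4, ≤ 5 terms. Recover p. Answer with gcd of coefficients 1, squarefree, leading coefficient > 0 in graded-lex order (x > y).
x^4 - 2*x^2*y^2 - y^4 + 2

First, the degree is 4 — a generic line meets the curve in up to 4 points.
Then, symmetries: mirror symmetry y ↦ −y ⇒ only even powers of y; it's symmetric under x → −x, forcing even powers of x.
Then, from the axis intercepts and sections: the curve avoids every integer x-axis point in the box.
Finally, assembling these constraints gives the stated polynomial.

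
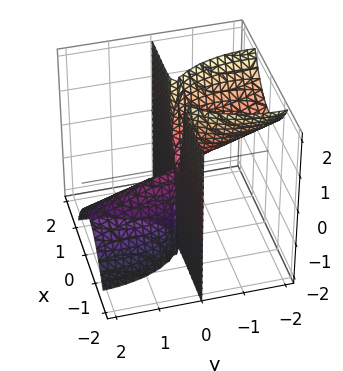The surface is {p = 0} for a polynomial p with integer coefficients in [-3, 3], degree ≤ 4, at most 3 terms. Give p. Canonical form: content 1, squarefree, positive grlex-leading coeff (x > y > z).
First, degree: a generic line meets the surface in up to 3 points, so deg p = 3.
Then, against the integer gridlines: it crosses the y-axis at the gridline y = 0; the visible z-axis segment lies entirely on the surface.
Finally, solving for integer coefficients yields p as stated.

3*x^2*y + y^3 + 2*y^2*z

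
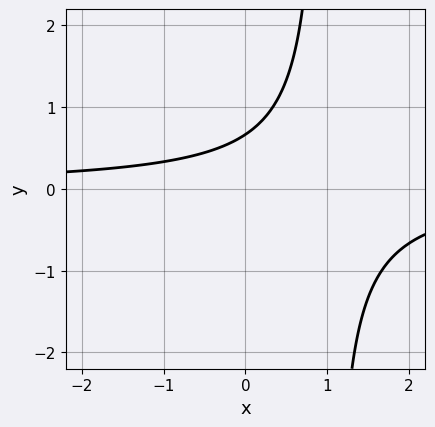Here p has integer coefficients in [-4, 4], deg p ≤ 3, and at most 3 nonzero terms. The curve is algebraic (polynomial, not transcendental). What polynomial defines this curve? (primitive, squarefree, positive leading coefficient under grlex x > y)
3*x*y - 3*y + 2

deg p = 2. No degree-1 curve has this shape.
From the visible intercepts: the curve avoids every integer x-axis point in the box.
The integer polynomial consistent with all of this is the stated p.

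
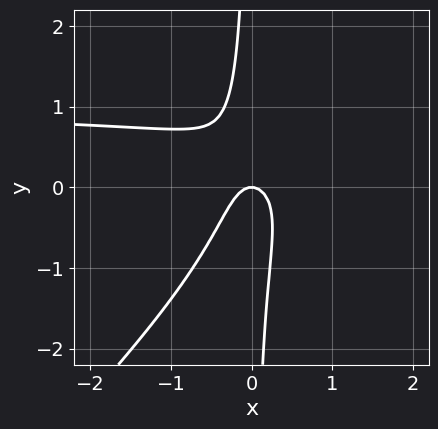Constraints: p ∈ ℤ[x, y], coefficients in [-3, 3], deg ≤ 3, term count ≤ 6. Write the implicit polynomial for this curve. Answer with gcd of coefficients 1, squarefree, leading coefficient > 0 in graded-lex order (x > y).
1. deg p = 3. No degree-2 curve has this shape.
2. From the axis intercepts and sections: it meets the x-axis at x = 0 (among the integer gridlines); one y-axis crossing is at y = 0.
3. Putting this together gives p.

3*x^2*y - 3*x*y^2 - 3*x^2 - y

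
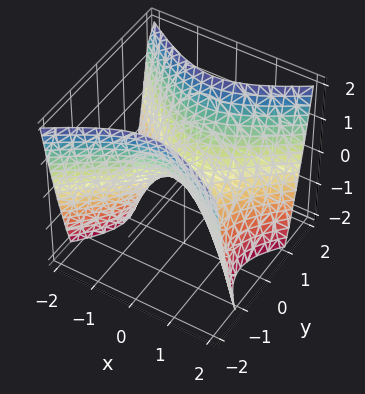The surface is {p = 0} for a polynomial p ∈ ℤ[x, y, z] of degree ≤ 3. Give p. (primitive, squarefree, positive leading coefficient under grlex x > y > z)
1. Degree: a hyperbolic paraboloid; a quadric, so deg p = 2.
2. Symmetries: it's symmetric under y → −y, forcing even powers of y; the x ↦ −x reflection is a symmetry, so x appears only in even powers.
3. Reading off the gridlines: one z-axis crossing is at z = 0; it meets the y-axis at y = 0 (among the integer gridlines); it crosses the x-axis at the gridline x = 0.
4. Putting this together gives p.

2*x^2 - 3*y^2 + 2*z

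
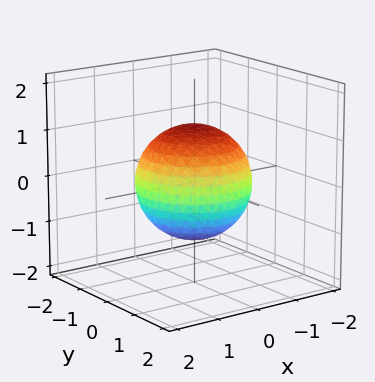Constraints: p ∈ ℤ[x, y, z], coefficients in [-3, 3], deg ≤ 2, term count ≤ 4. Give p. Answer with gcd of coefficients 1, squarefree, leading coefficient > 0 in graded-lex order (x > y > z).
2*x^2 + 2*y^2 + 2*z^2 - 3

The degree is 2 — a closed, bounded, convex surface; a quadric.
Symmetries: it's symmetric under z → −z, forcing even powers of z; the surface is invariant under rotation about z: p = q(x² + y², z).
From the visible intercepts: a circular section at z = 0 has radius between 1 and 2.
Together with the visible shape, these determine p as stated.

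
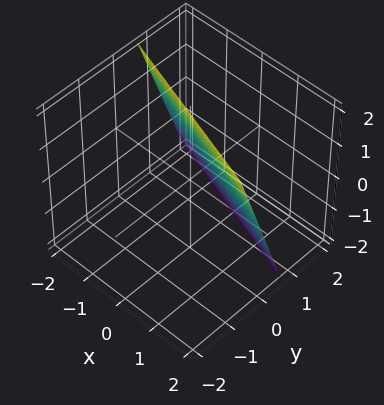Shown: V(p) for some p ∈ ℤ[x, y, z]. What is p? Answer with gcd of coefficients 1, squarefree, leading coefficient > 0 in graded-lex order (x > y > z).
(a) The degree is 1 — every cross-section is a straight line — this is a plane.
(b) Checking where it meets the axes: it meets the z-axis at z = 2 (among the integer gridlines); one x-axis crossing is at x = 2.
(c) The integer polynomial consistent with all of this is the stated p.

x + 3*y + z - 2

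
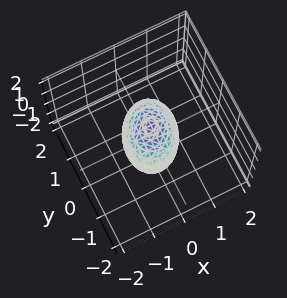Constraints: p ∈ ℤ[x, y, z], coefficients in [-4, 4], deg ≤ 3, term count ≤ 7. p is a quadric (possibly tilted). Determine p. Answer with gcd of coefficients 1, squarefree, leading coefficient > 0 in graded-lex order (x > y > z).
3*x^2 - x*y + 2*y^2 + 2*z^2 - 2

(a) deg p = 2.
(b) Reading off the gridlines: the y-axis gridline crossings are at y ∈ {-1, 1}; among the integer gridlines, it crosses the z-axis at z ∈ {-1, 1}.
(c) Assembling these constraints gives the stated polynomial.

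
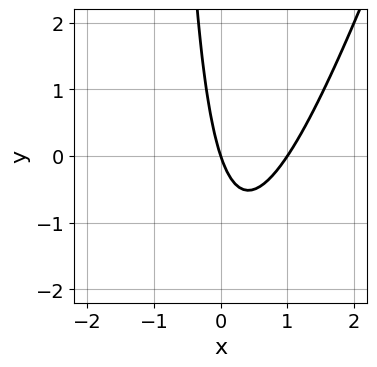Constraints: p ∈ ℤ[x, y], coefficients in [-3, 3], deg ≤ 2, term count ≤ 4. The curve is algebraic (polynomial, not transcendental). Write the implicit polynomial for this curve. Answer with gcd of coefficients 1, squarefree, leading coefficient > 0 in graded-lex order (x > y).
First, degree: no degree-1 curve has this shape, so deg p = 2.
Then, observable constraints: among the integer gridlines, it crosses the x-axis at x ∈ {0, 1}; one y-axis crossing is at y = 0.
Finally, together with the visible shape, these determine p as stated.

3*x^2 - x*y - 3*x - y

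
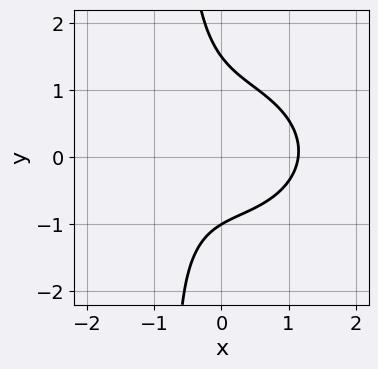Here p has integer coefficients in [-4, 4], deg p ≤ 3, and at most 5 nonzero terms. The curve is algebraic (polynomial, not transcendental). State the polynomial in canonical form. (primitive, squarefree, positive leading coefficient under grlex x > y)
1. deg p = 3. No degree-2 curve has this shape.
2. Observable constraints: one y-axis crossing is at y = -1.
3. Matching integer coefficients to the picture gives p.

2*x^3 + 3*x*y^2 + 2*y^2 - y - 3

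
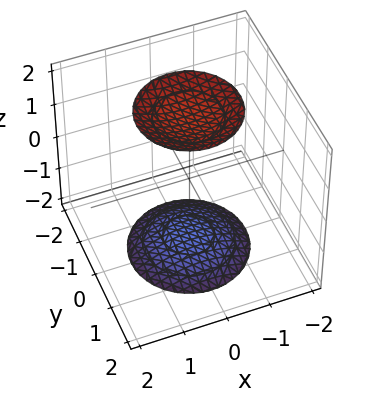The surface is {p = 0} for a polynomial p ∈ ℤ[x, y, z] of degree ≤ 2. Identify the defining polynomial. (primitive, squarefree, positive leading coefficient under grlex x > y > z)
x^2 + y^2 - z^2 + 3

First, the picture has 2 separate pieces. They look like related sheets of one shape, so recover p as a whole.
Next, degree: the shape is more complex than any degree-1 surface, so deg p = 2.
Then, symmetries: the surface is invariant under rotation about z: p = q(x² + y², z).
Then, from the visible intercepts: it misses every integer gridline on the x-axis; the surface avoids every integer y-axis point in the box; a circular section at z = -2 has radius exactly 1.
Finally, matching integer coefficients to the picture gives p.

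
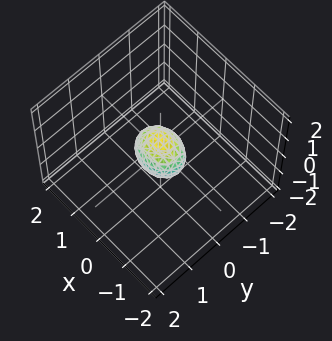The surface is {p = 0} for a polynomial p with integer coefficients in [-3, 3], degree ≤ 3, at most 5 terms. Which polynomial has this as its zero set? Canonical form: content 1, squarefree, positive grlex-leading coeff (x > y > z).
First, degree: a closed, bounded, convex surface; a quadric, so deg p = 2.
Next, symmetries: the y ↦ −y reflection is a symmetry, so y appears only in even powers; mirror symmetry x ↦ −x ⇒ only even powers of x; it's symmetric under z → −z, forcing even powers of z.
Finally, together with the visible shape, these determine p as stated.

2*x^2 + 3*y^2 + 2*z^2 - 1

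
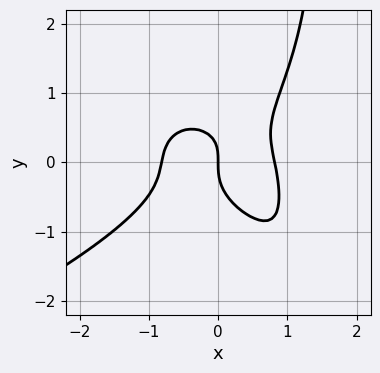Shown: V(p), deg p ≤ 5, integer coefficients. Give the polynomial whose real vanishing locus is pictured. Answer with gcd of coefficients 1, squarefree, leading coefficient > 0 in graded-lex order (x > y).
2*x*y^3 + 3*x^3 - 3*y^3 + x*y - 2*x

First, deg p = 4. The shape is more complex than any degree-3 curve.
Next, checking where it meets the axes: it meets the x-axis at x = 0 (among the integer gridlines); it crosses the y-axis at the gridline y = 0.
Finally, solving for integer coefficients yields p as stated.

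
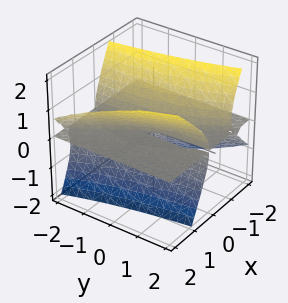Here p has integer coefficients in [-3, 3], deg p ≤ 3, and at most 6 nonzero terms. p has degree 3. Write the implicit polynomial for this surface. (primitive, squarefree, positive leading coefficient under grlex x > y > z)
3*x^2*z + 2*x*y*z - 2*x*z^2 - 2*z^3

(a) The degree is 3 — no degree-2 surface has this shape.
(b) Checking where it meets the axes: every point of the y-axis in the box is on the surface; it crosses the z-axis at the gridline z = 0; every point of the x-axis in the box is on the surface.
(c) These observations pin down the coefficients.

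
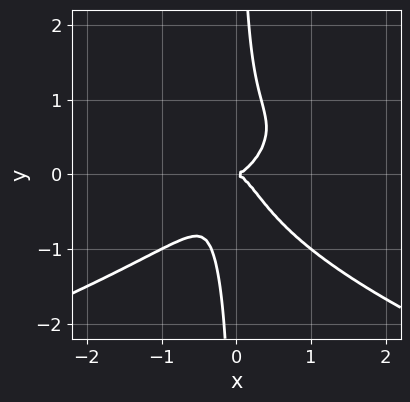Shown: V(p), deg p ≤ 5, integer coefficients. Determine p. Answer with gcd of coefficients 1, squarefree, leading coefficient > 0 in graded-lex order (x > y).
3*x*y^3 + 3*x^3 - x^2*y - y^2

The degree is 4 — the shape is more complex than any degree-3 curve.
Against the integer gridlines: one y-axis crossing is at y = 0; it meets the x-axis at x = 0 (among the integer gridlines).
Fitting integer coefficients to these (and the overall shape) gives p.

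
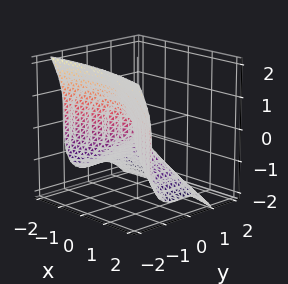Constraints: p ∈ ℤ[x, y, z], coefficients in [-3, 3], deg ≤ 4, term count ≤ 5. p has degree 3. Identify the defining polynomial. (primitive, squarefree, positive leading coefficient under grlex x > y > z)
(a) deg p = 3. A generic line meets the surface in up to 3 points.
(b) From the visible intercepts: one z-axis crossing is at z = 0; it crosses the x-axis at the gridline x = 0; it meets the y-axis at y = 0 (among the integer gridlines).
(c) The integer polynomial consistent with all of this is the stated p.

x*y^2 + 3*y^3 + z^3 + x^2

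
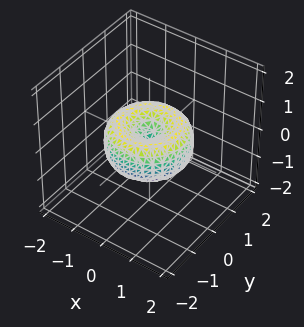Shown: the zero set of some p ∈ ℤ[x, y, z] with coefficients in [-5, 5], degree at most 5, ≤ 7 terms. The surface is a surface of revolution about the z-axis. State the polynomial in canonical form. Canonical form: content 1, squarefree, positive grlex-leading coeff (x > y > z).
1. The degree is 4 — the shape is more complex than any degree-3 surface.
2. Symmetries: rotational symmetry about the z-axis ⇒ p depends on x, y only through x² + y².
3. Checking where it meets the axes: a circular section at z = 0 has radius between 1 and 2; one x-axis crossing is at x = 0; it meets the y-axis at y = 0 (among the integer gridlines).
4. These observations pin down the coefficients.

2*x^4 + 4*x^2*y^2 + 2*y^4 - 3*x^2 - 3*y^2 + 3*z^2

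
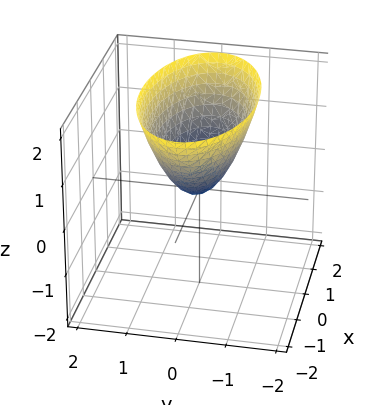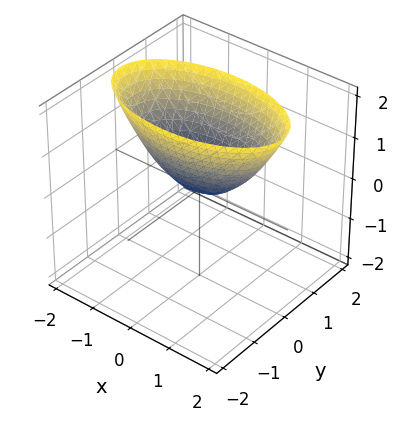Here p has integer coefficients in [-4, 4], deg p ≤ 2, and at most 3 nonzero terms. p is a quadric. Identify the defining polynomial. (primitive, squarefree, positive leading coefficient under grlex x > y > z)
x^2 + 3*y^2 - 2*z

1. deg p = 2. A single bowl opening along one axis; a quadric.
2. Symmetries: mirror symmetry x ↦ −x ⇒ only even powers of x; it's symmetric under y → −y, forcing even powers of y.
3. Against the integer gridlines: it crosses the y-axis at the gridline y = 0; it meets the z-axis at z = 0 (among the integer gridlines); it meets the x-axis at x = 0 (among the integer gridlines).
4. Together with the visible shape, these determine p as stated.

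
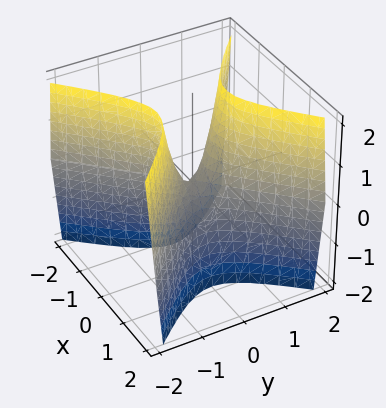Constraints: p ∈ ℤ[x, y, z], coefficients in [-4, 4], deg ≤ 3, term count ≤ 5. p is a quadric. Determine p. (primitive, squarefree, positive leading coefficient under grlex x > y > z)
(a) Degree: a hyperbolic paraboloid; a quadric, so deg p = 2.
(b) Symmetries: mirror symmetry x ↦ −x ⇒ only even powers of x; mirror symmetry y ↦ −y ⇒ only even powers of y.
(c) Checking where it meets the axes: one y-axis crossing is at y = 0; one x-axis crossing is at x = 0.
(d) Together with the visible shape, these determine p as stated.

3*x^2 - 3*y^2 + z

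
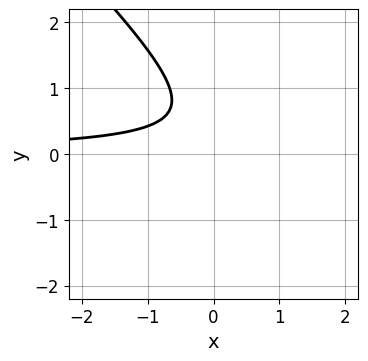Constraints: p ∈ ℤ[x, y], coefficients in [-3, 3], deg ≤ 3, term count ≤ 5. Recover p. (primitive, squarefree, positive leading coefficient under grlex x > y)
The degree is 2 — the shape is more complex than any degree-1 curve.
Reading off the gridlines: it misses every integer gridline on the y-axis; the curve avoids every integer x-axis point in the box.
Assembling these constraints gives the stated polynomial.

3*x*y + 3*y^2 - 3*y + 2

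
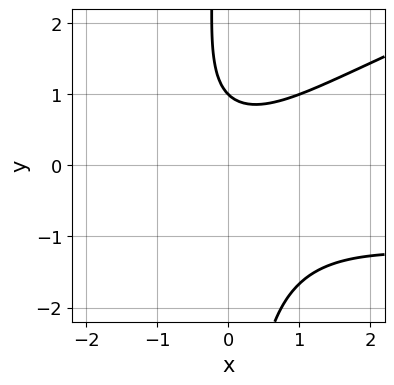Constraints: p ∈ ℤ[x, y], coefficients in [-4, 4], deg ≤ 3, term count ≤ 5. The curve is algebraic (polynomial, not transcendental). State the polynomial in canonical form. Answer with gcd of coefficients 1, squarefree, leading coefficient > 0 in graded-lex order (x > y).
(a) The degree is 3 — no degree-2 curve has this shape.
(b) Observable constraints: it meets the y-axis at y = 1 (among the integer gridlines); the curve avoids every integer x-axis point in the box.
(c) Solving for integer coefficients yields p as stated.

x^2*y - 3*x*y^2 + 2*x^2 - 3*y + 3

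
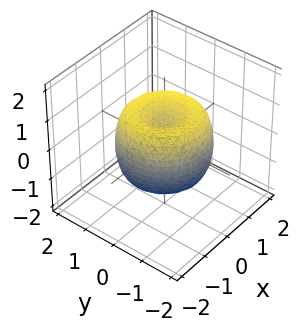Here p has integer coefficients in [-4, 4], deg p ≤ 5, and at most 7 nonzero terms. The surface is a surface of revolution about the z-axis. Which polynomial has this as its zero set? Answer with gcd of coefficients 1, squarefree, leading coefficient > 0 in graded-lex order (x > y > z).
1. deg p = 4. A generic line meets the surface in up to 4 points.
2. Symmetries: rotational symmetry about the z-axis ⇒ p depends on x, y only through x² + y².
3. From the visible intercepts: a circular section at z = 1 has radius between 0 and 1.
4. Solving for integer coefficients yields p as stated.

2*x^4 + 4*x^2*y^2 + 2*y^4 - 3*x^2 - 3*y^2 + 2*z^2 - 1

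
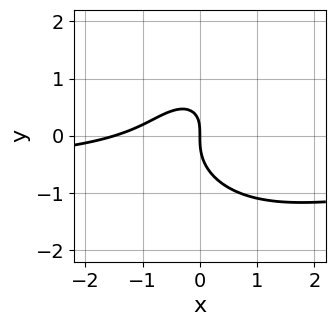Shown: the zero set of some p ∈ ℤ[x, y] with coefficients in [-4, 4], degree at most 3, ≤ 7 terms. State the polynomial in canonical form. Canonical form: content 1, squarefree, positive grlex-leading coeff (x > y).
Degree: a generic line meets the curve in up to 3 points, so deg p = 3.
Checking where it meets the axes: it crosses the y-axis at the gridline y = 0; one x-axis crossing is at x = 0.
These observations pin down the coefficients.

3*x^2*y + 3*y^3 + 2*x^2 - 2*x*y + 3*x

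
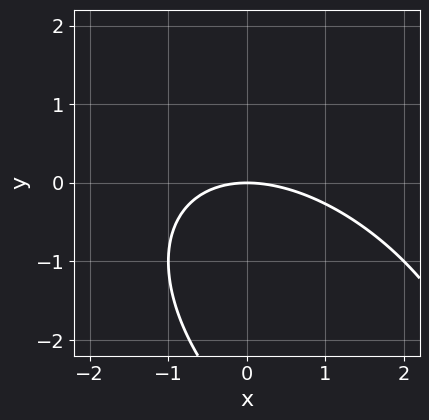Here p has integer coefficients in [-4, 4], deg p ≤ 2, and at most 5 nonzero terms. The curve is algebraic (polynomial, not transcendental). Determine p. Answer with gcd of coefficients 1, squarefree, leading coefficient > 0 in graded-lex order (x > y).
x^2 + x*y + y^2 + 3*y

(a) The degree is 2 — no degree-1 curve has this shape.
(b) Observable constraints: it meets the y-axis at y = 0 (among the integer gridlines); it crosses the x-axis at the gridline x = 0.
(c) These observations pin down the coefficients.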